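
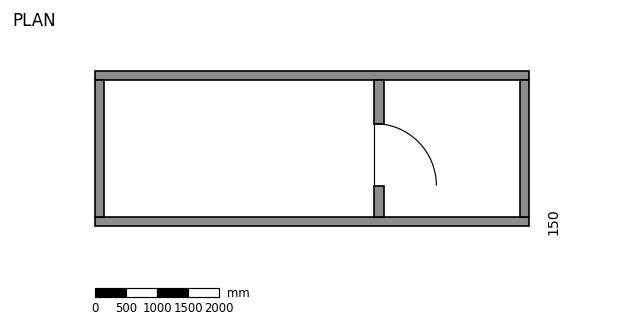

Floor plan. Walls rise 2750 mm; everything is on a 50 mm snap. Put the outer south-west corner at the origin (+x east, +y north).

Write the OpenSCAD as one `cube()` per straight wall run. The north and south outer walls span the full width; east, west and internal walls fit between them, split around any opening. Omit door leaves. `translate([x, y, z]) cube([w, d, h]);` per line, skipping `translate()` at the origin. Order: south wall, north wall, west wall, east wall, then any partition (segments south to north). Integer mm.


cube([7000, 150, 2750]);
translate([0, 2350, 0]) cube([7000, 150, 2750]);
translate([0, 150, 0]) cube([150, 2200, 2750]);
translate([6850, 150, 0]) cube([150, 2200, 2750]);
translate([4500, 150, 0]) cube([150, 500, 2750]);
translate([4500, 1650, 0]) cube([150, 700, 2750]);


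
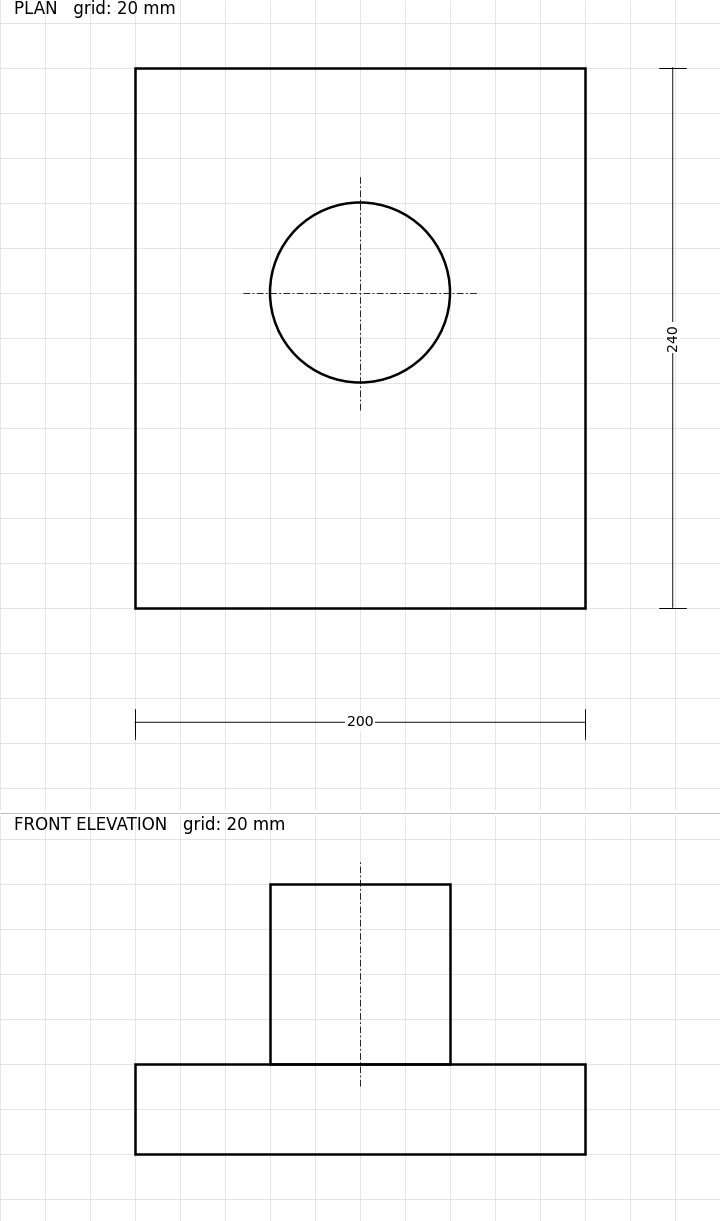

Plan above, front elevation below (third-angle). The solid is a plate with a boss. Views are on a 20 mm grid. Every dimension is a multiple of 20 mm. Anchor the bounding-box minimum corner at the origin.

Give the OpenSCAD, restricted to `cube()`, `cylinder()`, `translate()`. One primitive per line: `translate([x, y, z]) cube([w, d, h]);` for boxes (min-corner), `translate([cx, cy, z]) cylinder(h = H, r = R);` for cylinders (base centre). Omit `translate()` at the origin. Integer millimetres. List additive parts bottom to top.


cube([200, 240, 40]);
translate([100, 140, 40]) cylinder(h = 80, r = 40);


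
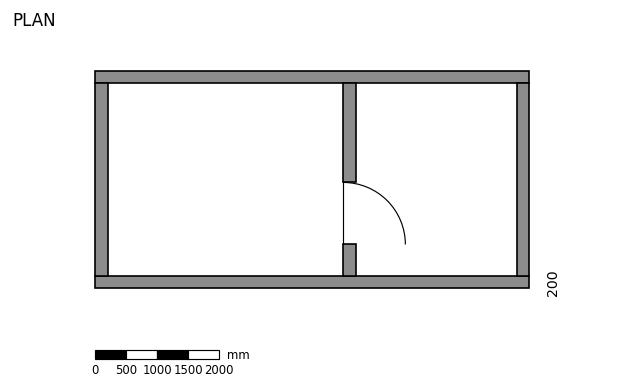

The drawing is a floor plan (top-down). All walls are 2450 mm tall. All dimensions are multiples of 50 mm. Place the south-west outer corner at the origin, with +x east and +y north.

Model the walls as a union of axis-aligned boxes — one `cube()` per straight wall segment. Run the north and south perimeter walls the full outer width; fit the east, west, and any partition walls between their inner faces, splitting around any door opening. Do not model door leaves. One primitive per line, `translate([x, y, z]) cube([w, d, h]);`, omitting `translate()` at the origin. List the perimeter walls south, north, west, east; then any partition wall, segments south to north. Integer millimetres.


cube([7000, 200, 2450]);
translate([0, 3300, 0]) cube([7000, 200, 2450]);
translate([0, 200, 0]) cube([200, 3100, 2450]);
translate([6800, 200, 0]) cube([200, 3100, 2450]);
translate([4000, 200, 0]) cube([200, 500, 2450]);
translate([4000, 1700, 0]) cube([200, 1600, 2450]);


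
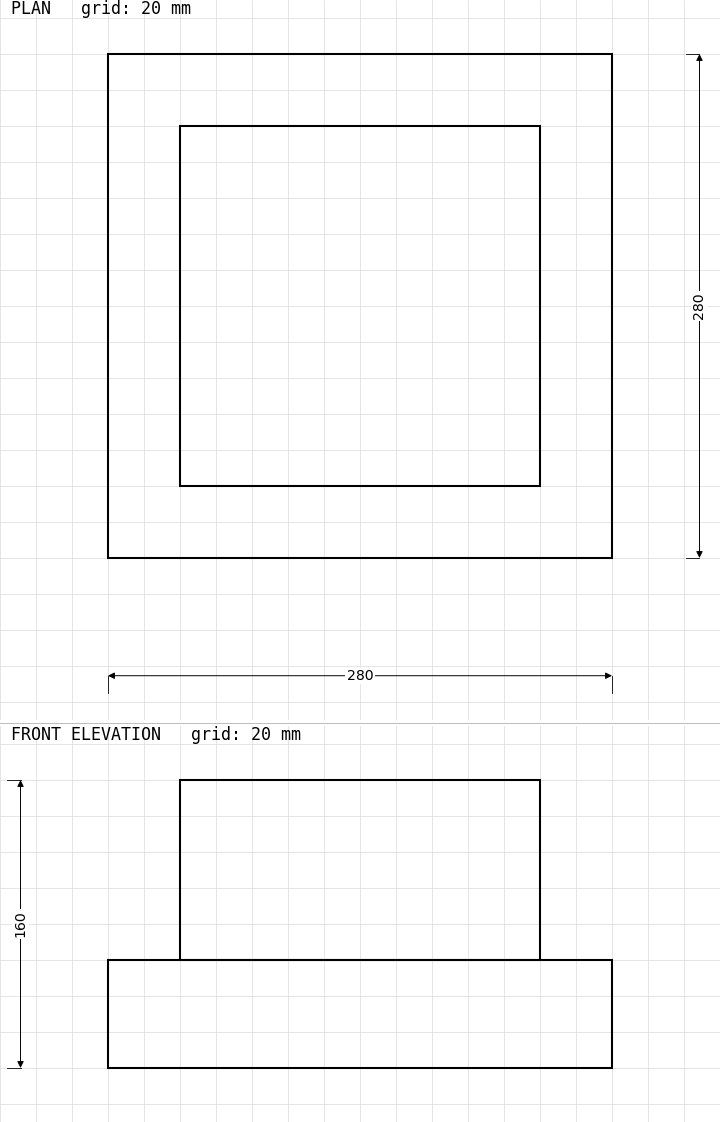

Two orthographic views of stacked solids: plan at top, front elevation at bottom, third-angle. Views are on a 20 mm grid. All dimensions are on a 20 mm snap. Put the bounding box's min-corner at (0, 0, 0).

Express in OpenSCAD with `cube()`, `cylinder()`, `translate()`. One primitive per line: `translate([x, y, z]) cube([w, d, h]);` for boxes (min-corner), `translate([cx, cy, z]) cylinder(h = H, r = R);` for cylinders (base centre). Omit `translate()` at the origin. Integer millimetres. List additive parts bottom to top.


cube([280, 280, 60]);
translate([40, 40, 60]) cube([200, 200, 100]);


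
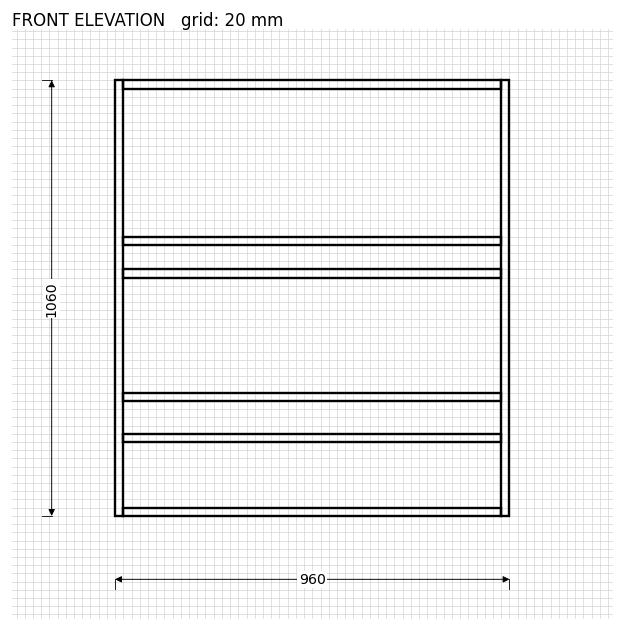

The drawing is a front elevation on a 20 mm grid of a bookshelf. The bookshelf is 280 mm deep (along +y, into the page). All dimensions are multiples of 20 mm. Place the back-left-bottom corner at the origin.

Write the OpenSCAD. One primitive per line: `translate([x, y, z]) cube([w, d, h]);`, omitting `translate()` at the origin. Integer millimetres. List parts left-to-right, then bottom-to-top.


cube([20, 280, 1060]);
translate([20, 0, 0]) cube([920, 280, 20]);
translate([20, 0, 180]) cube([920, 280, 20]);
translate([20, 0, 280]) cube([920, 280, 20]);
translate([20, 0, 580]) cube([920, 280, 20]);
translate([20, 0, 660]) cube([920, 280, 20]);
translate([20, 0, 1040]) cube([920, 280, 20]);
translate([940, 0, 0]) cube([20, 280, 1060]);


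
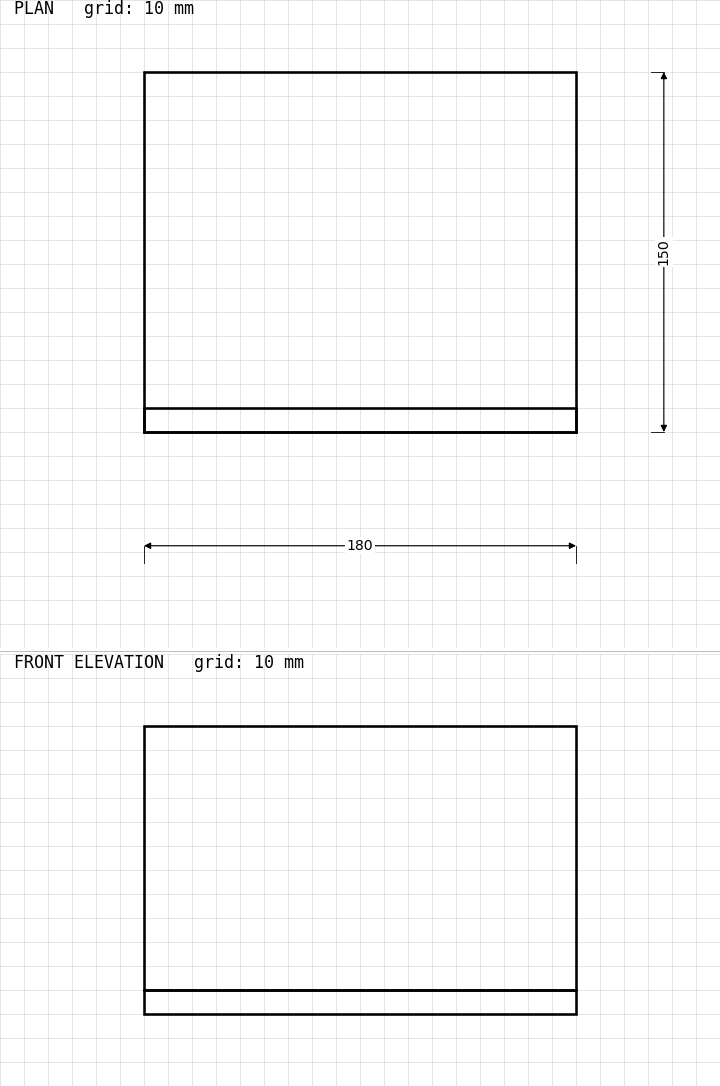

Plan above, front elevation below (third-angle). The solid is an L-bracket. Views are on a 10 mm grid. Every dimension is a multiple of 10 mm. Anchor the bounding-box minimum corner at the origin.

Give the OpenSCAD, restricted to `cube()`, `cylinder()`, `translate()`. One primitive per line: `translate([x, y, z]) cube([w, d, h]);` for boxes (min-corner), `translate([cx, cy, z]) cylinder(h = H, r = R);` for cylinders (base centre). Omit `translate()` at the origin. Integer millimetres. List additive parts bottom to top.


cube([180, 150, 10]);
translate([0, 0, 10]) cube([180, 10, 110]);


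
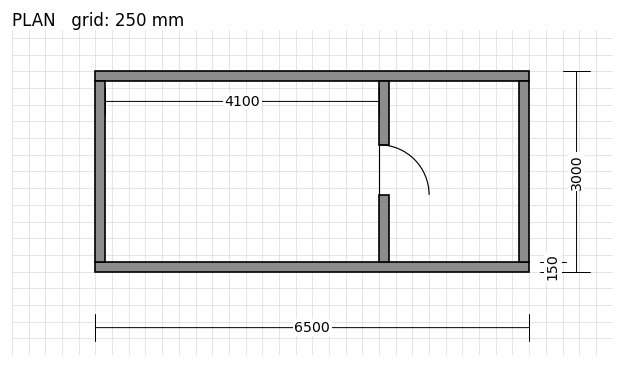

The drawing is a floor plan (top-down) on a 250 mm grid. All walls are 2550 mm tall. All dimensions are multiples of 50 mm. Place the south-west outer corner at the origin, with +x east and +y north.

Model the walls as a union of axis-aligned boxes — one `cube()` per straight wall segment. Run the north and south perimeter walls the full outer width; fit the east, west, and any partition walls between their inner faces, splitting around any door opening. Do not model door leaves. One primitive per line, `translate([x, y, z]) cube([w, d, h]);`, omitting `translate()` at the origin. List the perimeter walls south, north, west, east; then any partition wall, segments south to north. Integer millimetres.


cube([6500, 150, 2550]);
translate([0, 2850, 0]) cube([6500, 150, 2550]);
translate([0, 150, 0]) cube([150, 2700, 2550]);
translate([6350, 150, 0]) cube([150, 2700, 2550]);
translate([4250, 150, 0]) cube([150, 1000, 2550]);
translate([4250, 1900, 0]) cube([150, 950, 2550]);


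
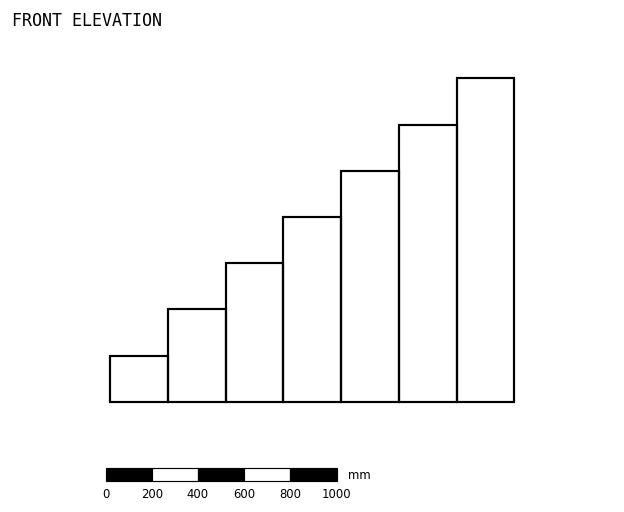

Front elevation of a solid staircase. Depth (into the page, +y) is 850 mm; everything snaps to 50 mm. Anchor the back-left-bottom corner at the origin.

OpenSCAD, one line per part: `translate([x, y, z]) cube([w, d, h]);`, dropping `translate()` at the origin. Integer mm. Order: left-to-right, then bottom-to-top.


cube([250, 850, 200]);
translate([250, 0, 0]) cube([250, 850, 400]);
translate([500, 0, 0]) cube([250, 850, 600]);
translate([750, 0, 0]) cube([250, 850, 800]);
translate([1000, 0, 0]) cube([250, 850, 1000]);
translate([1250, 0, 0]) cube([250, 850, 1200]);
translate([1500, 0, 0]) cube([250, 850, 1400]);


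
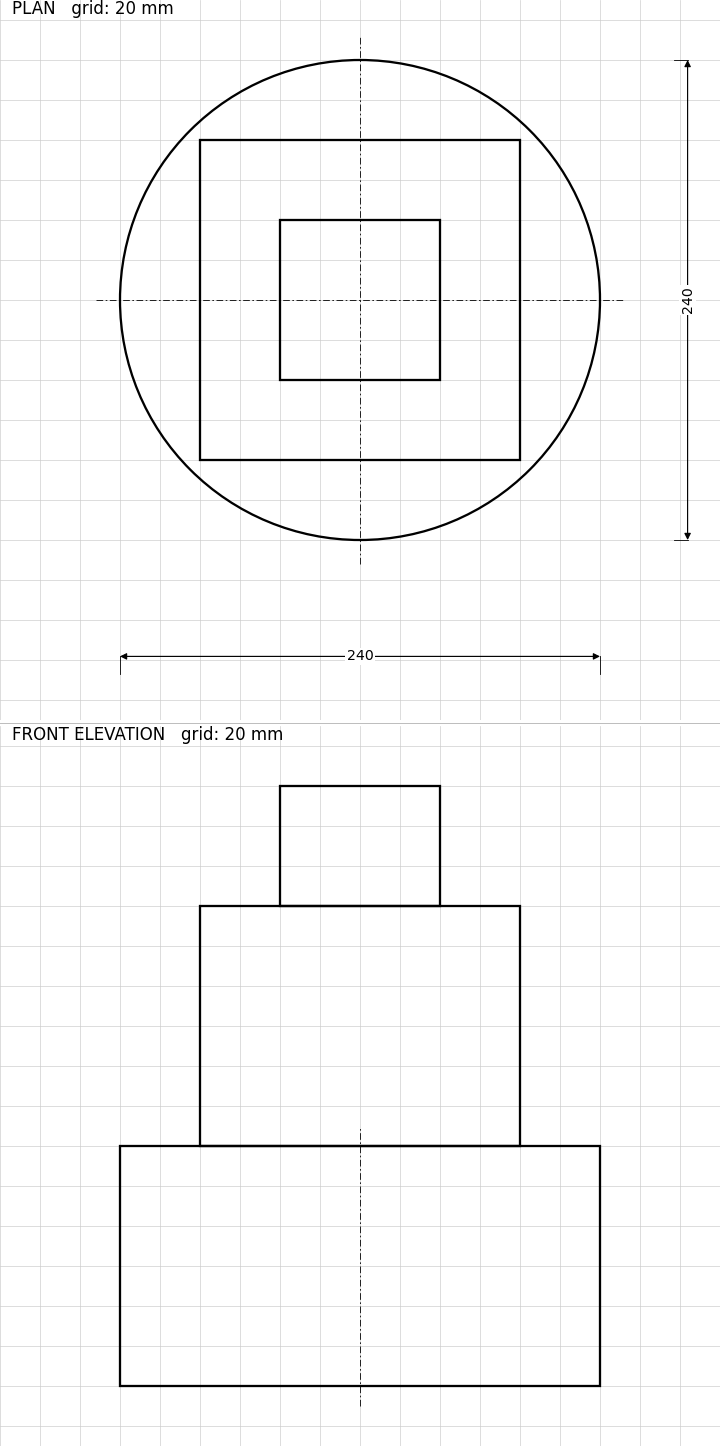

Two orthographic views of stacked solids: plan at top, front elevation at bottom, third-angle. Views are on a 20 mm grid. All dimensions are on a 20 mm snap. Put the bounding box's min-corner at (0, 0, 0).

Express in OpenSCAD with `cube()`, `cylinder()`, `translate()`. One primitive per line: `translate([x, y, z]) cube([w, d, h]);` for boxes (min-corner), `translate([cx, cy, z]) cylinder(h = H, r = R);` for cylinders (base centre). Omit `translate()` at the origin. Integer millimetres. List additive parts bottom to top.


translate([120, 120, 0]) cylinder(h = 120, r = 120);
translate([40, 40, 120]) cube([160, 160, 120]);
translate([80, 80, 240]) cube([80, 80, 60]);


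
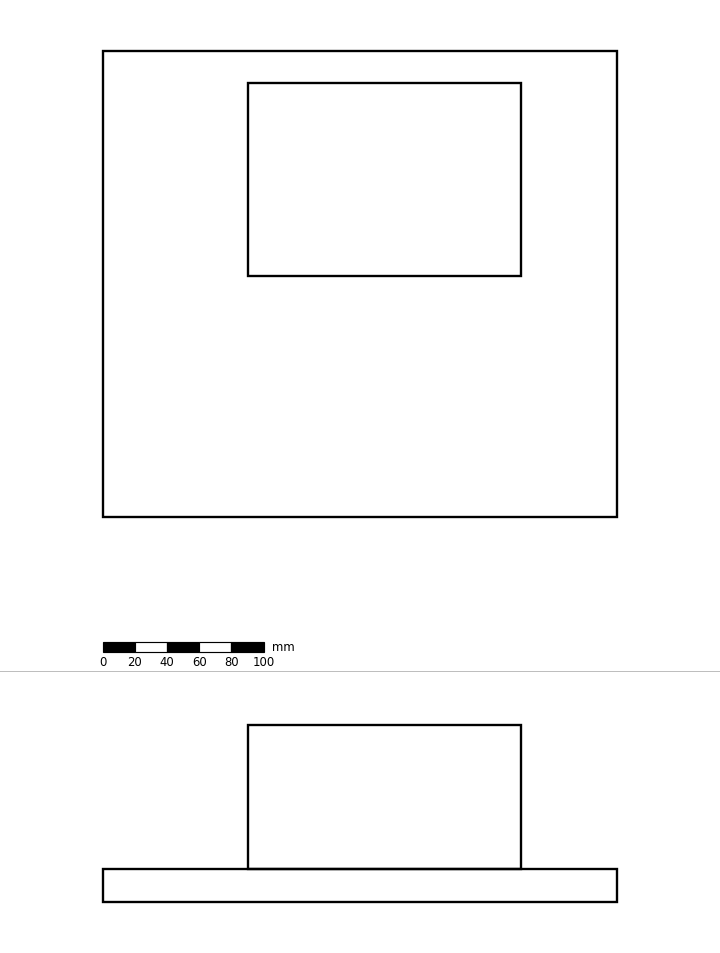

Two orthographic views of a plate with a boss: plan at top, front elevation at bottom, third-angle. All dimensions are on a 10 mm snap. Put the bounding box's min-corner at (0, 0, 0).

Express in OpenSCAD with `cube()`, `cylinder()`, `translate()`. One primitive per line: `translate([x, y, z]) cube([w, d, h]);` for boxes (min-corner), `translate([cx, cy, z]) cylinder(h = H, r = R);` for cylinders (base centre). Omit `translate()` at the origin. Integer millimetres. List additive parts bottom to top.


cube([320, 290, 20]);
translate([90, 150, 20]) cube([170, 120, 90]);


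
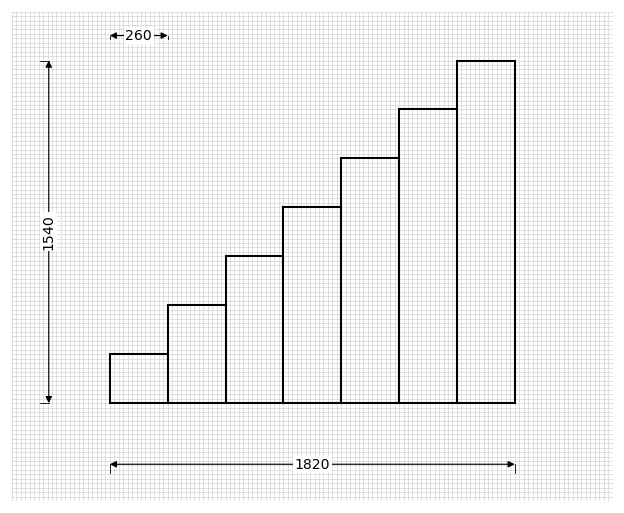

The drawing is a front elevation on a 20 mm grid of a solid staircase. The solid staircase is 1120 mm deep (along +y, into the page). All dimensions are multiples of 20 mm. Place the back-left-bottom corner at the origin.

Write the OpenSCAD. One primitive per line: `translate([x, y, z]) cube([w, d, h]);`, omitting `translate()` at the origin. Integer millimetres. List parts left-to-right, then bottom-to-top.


cube([260, 1120, 220]);
translate([260, 0, 0]) cube([260, 1120, 440]);
translate([520, 0, 0]) cube([260, 1120, 660]);
translate([780, 0, 0]) cube([260, 1120, 880]);
translate([1040, 0, 0]) cube([260, 1120, 1100]);
translate([1300, 0, 0]) cube([260, 1120, 1320]);
translate([1560, 0, 0]) cube([260, 1120, 1540]);


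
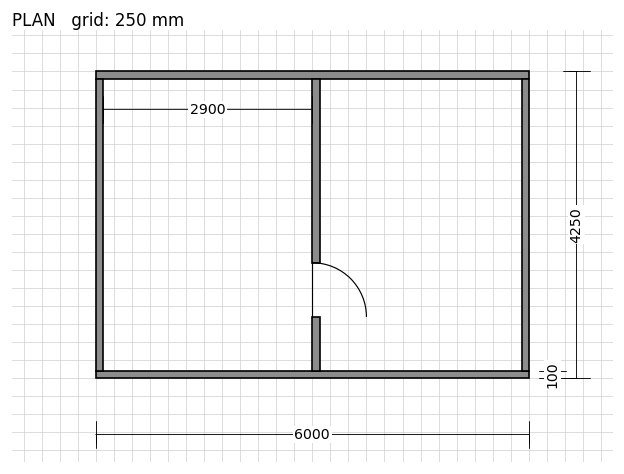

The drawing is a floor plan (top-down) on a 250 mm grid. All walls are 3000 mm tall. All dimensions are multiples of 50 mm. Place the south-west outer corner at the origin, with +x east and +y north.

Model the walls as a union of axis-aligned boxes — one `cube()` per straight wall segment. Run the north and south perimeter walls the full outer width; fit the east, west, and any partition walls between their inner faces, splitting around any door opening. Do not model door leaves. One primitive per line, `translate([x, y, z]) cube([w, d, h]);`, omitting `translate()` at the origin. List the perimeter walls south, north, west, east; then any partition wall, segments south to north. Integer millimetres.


cube([6000, 100, 3000]);
translate([0, 4150, 0]) cube([6000, 100, 3000]);
translate([0, 100, 0]) cube([100, 4050, 3000]);
translate([5900, 100, 0]) cube([100, 4050, 3000]);
translate([3000, 100, 0]) cube([100, 750, 3000]);
translate([3000, 1600, 0]) cube([100, 2550, 3000]);


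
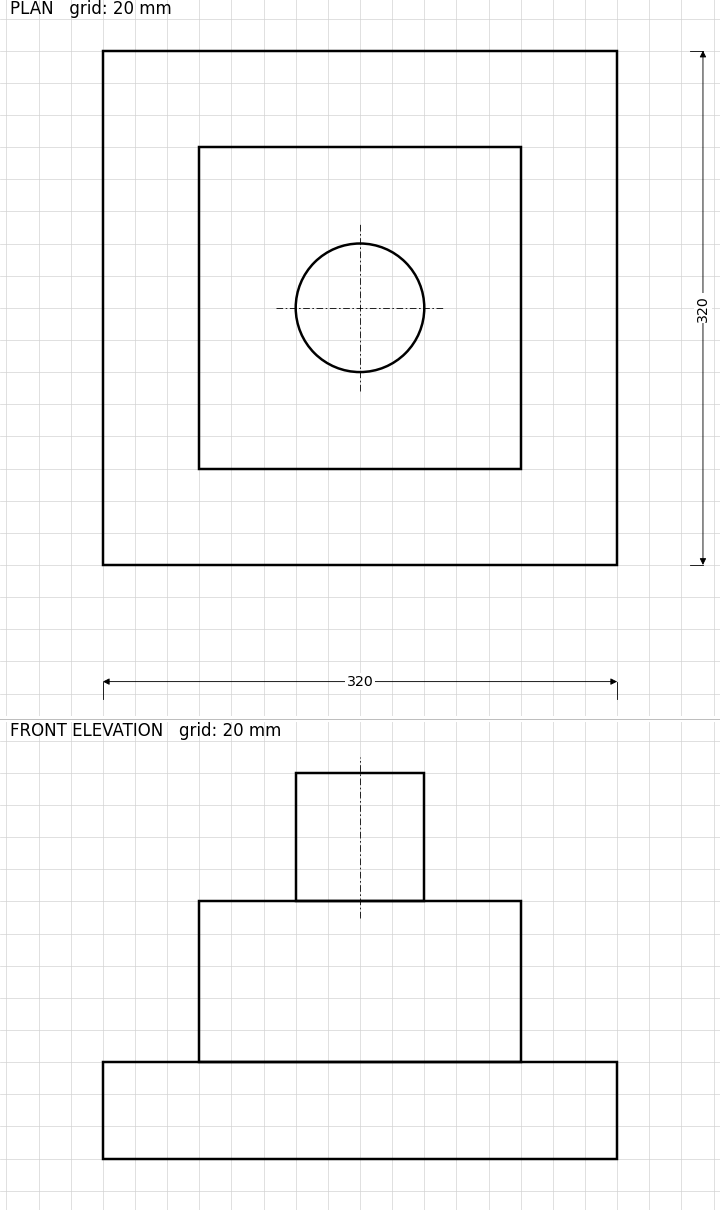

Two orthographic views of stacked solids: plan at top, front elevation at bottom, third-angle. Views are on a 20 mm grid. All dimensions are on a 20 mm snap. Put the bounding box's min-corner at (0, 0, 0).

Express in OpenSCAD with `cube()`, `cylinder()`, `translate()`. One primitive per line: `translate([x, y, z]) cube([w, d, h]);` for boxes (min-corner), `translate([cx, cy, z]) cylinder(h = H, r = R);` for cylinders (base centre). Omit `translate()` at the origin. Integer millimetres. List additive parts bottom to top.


cube([320, 320, 60]);
translate([60, 60, 60]) cube([200, 200, 100]);
translate([160, 160, 160]) cylinder(h = 80, r = 40);


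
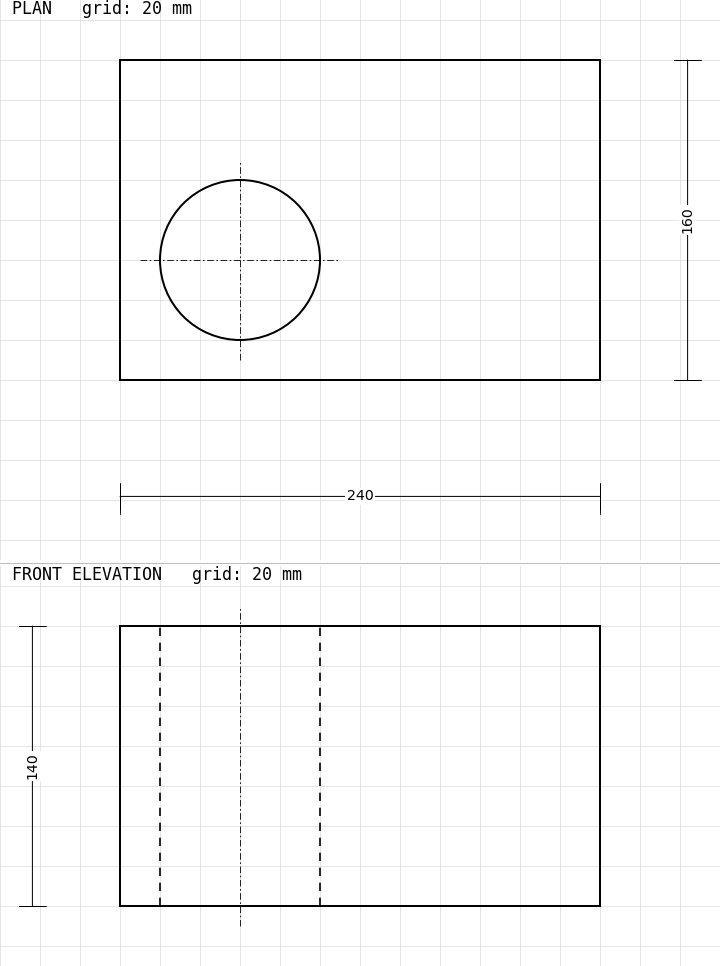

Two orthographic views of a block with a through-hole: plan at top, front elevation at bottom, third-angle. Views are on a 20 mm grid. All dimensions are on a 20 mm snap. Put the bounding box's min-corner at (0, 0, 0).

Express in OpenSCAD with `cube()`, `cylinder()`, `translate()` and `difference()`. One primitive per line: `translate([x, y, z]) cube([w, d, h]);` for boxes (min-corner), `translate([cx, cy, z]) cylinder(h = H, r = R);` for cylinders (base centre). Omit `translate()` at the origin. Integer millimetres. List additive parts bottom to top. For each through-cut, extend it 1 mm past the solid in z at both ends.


difference() {
  cube([240, 160, 140]);
  translate([60, 60, -1]) cylinder(h = 142, r = 40);
}


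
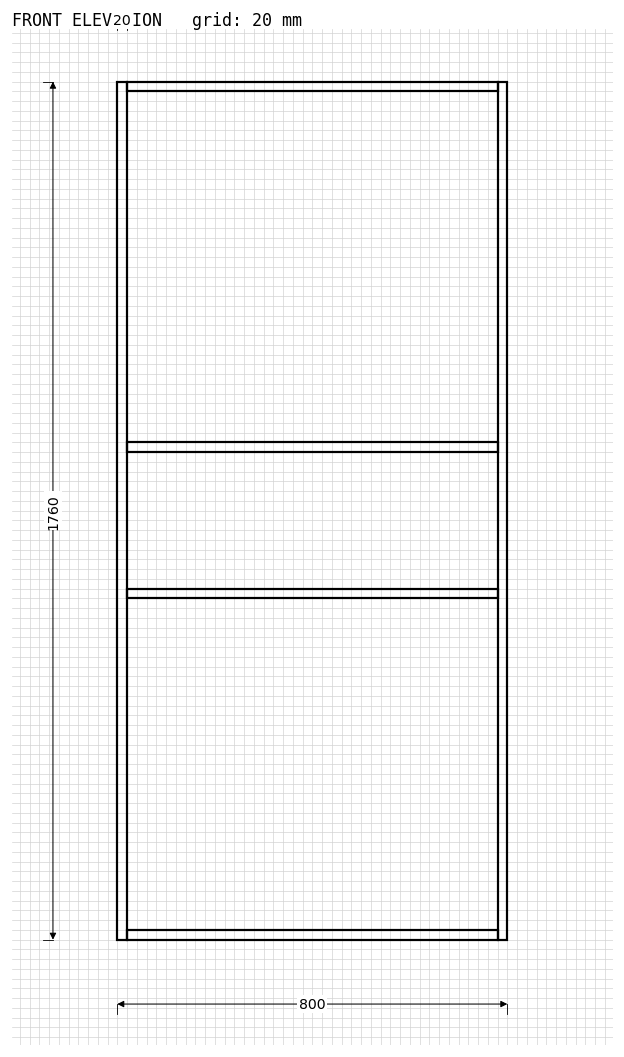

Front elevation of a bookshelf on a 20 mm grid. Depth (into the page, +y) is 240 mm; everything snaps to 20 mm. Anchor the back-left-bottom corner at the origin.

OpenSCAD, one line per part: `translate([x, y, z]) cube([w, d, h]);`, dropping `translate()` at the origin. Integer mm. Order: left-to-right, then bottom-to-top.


cube([20, 240, 1760]);
translate([20, 0, 0]) cube([760, 240, 20]);
translate([20, 0, 700]) cube([760, 240, 20]);
translate([20, 0, 1000]) cube([760, 240, 20]);
translate([20, 0, 1740]) cube([760, 240, 20]);
translate([780, 0, 0]) cube([20, 240, 1760]);


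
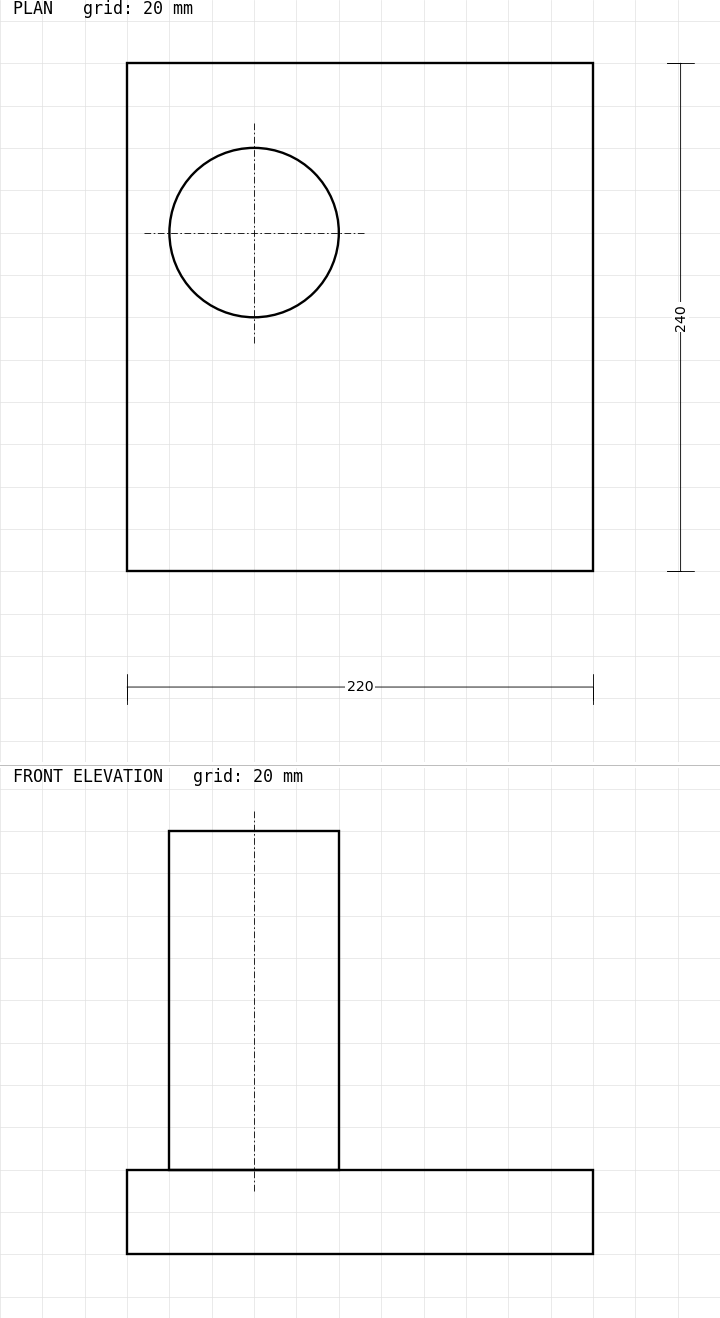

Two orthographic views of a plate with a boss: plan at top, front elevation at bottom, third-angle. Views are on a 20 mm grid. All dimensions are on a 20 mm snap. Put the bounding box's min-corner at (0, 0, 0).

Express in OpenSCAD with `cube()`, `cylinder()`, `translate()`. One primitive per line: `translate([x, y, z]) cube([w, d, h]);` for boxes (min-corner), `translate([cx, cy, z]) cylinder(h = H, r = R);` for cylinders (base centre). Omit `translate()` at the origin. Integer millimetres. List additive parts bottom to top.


cube([220, 240, 40]);
translate([60, 160, 40]) cylinder(h = 160, r = 40);


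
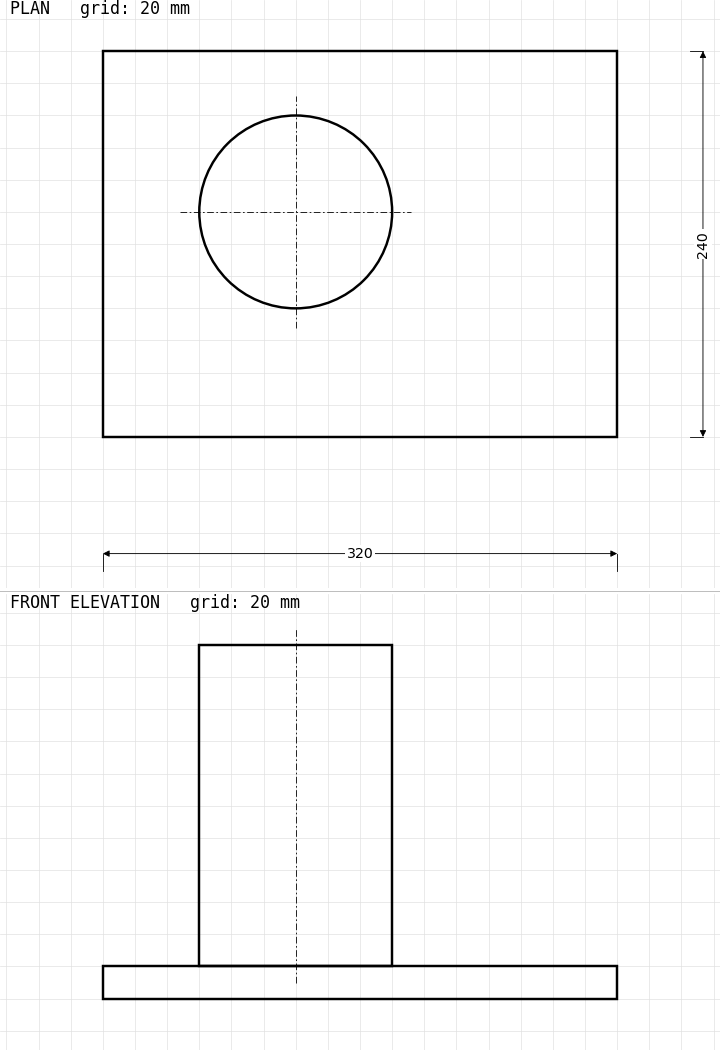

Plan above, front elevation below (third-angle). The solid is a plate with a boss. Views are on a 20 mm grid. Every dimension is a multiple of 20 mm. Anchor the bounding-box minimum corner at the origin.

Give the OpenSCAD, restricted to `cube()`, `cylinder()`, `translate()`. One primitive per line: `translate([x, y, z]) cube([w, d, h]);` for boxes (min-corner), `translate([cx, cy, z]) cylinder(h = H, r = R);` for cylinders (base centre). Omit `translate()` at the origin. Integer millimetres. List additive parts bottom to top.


cube([320, 240, 20]);
translate([120, 140, 20]) cylinder(h = 200, r = 60);


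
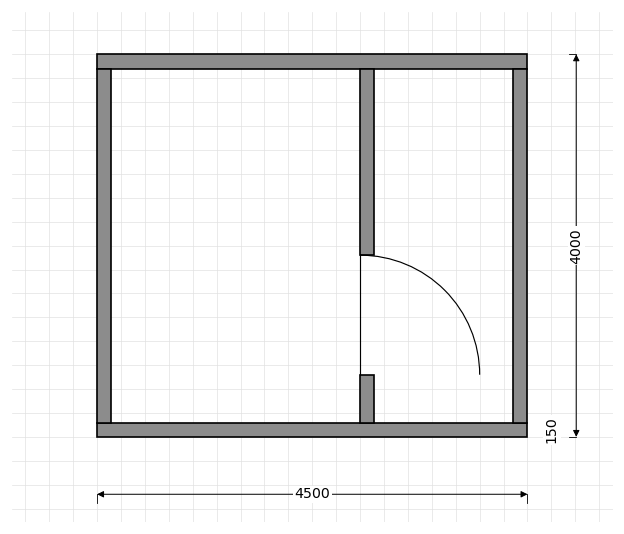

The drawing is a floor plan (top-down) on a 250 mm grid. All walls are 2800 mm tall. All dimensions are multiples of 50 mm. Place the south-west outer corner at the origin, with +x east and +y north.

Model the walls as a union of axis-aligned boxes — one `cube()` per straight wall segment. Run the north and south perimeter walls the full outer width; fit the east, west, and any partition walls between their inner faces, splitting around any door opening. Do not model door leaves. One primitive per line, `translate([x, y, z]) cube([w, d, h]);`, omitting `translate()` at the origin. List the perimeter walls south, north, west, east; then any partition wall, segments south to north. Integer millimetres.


cube([4500, 150, 2800]);
translate([0, 3850, 0]) cube([4500, 150, 2800]);
translate([0, 150, 0]) cube([150, 3700, 2800]);
translate([4350, 150, 0]) cube([150, 3700, 2800]);
translate([2750, 150, 0]) cube([150, 500, 2800]);
translate([2750, 1900, 0]) cube([150, 1950, 2800]);


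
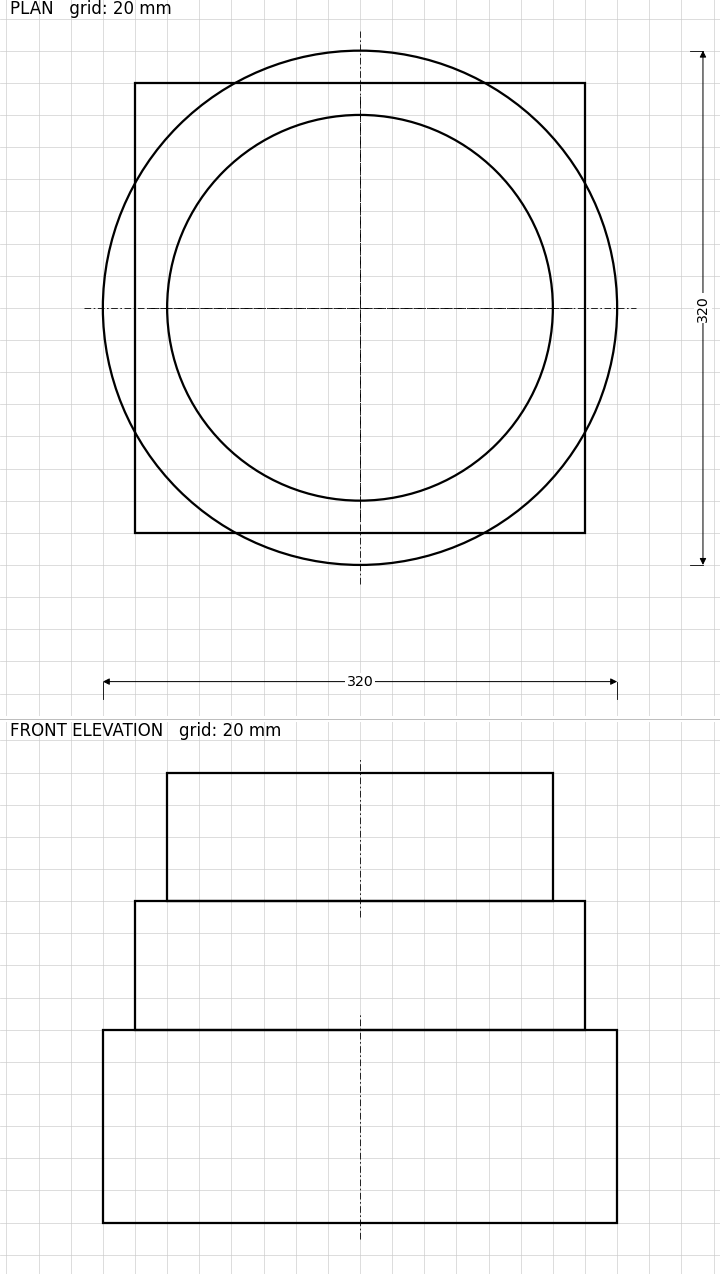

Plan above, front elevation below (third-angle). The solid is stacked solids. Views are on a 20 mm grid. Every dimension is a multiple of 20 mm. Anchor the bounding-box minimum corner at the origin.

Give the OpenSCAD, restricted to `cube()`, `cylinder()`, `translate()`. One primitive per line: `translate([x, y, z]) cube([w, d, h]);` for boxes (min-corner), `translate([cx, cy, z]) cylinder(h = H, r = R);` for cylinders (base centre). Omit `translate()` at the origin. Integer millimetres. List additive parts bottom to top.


translate([160, 160, 0]) cylinder(h = 120, r = 160);
translate([20, 20, 120]) cube([280, 280, 80]);
translate([160, 160, 200]) cylinder(h = 80, r = 120);


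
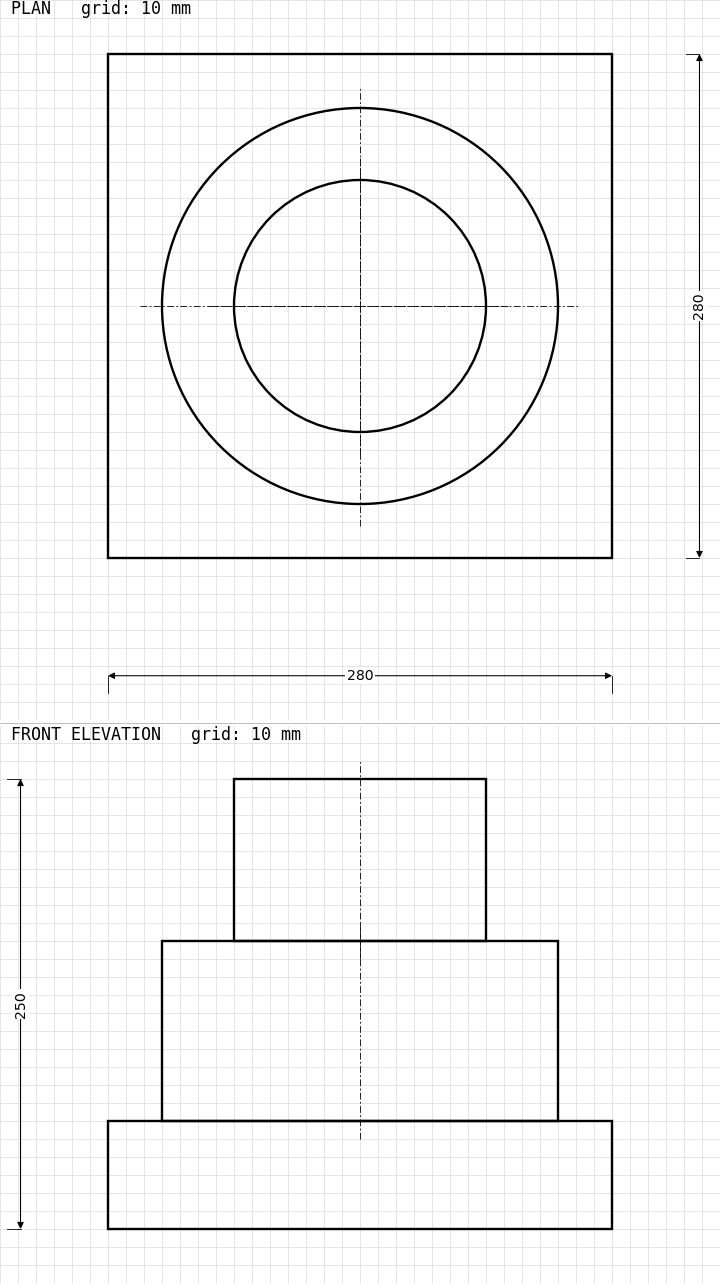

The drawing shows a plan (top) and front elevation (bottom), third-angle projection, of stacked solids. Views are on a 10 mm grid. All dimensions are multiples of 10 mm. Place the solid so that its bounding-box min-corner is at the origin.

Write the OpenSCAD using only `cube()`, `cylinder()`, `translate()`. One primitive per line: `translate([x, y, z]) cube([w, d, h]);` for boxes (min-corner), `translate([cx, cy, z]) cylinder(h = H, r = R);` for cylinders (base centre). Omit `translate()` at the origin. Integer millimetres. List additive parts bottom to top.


cube([280, 280, 60]);
translate([140, 140, 60]) cylinder(h = 100, r = 110);
translate([140, 140, 160]) cylinder(h = 90, r = 70);


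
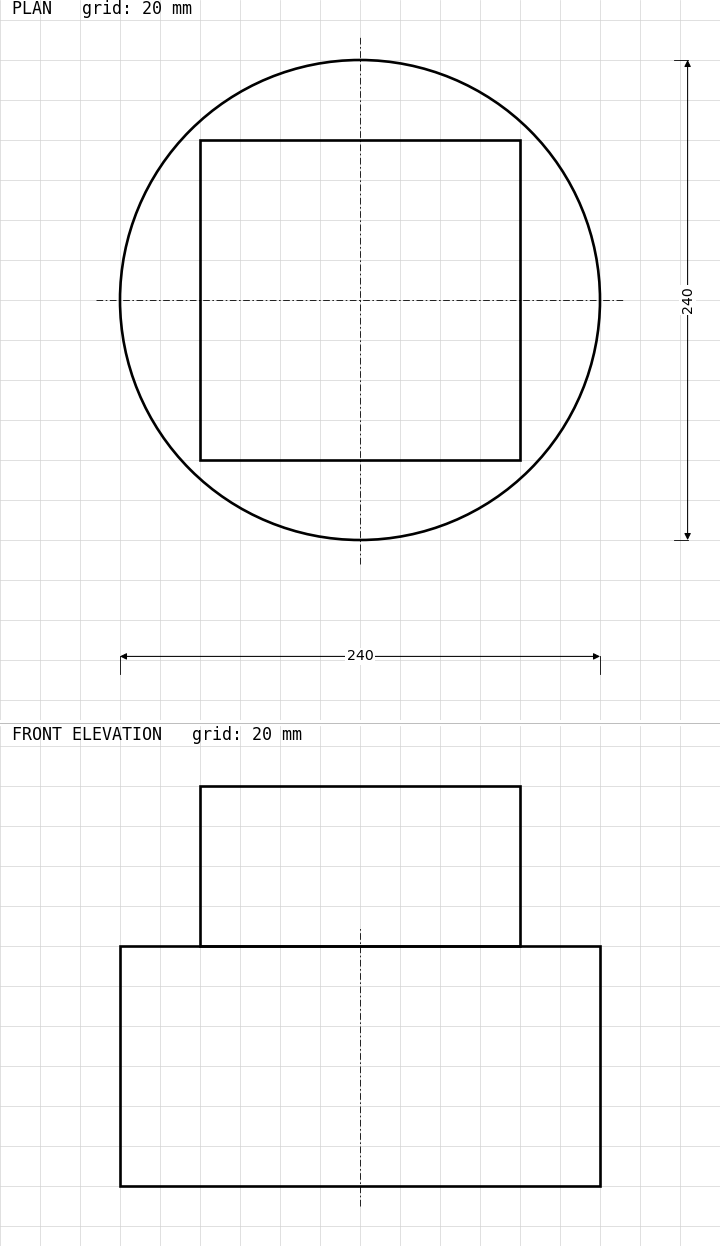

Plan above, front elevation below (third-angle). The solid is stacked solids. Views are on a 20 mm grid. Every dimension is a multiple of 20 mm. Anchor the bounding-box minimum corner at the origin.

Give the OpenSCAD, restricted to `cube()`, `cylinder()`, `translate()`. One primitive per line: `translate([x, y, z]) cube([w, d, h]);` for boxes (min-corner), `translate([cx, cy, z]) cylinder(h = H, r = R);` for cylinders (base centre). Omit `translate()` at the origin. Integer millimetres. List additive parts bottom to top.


translate([120, 120, 0]) cylinder(h = 120, r = 120);
translate([40, 40, 120]) cube([160, 160, 80]);


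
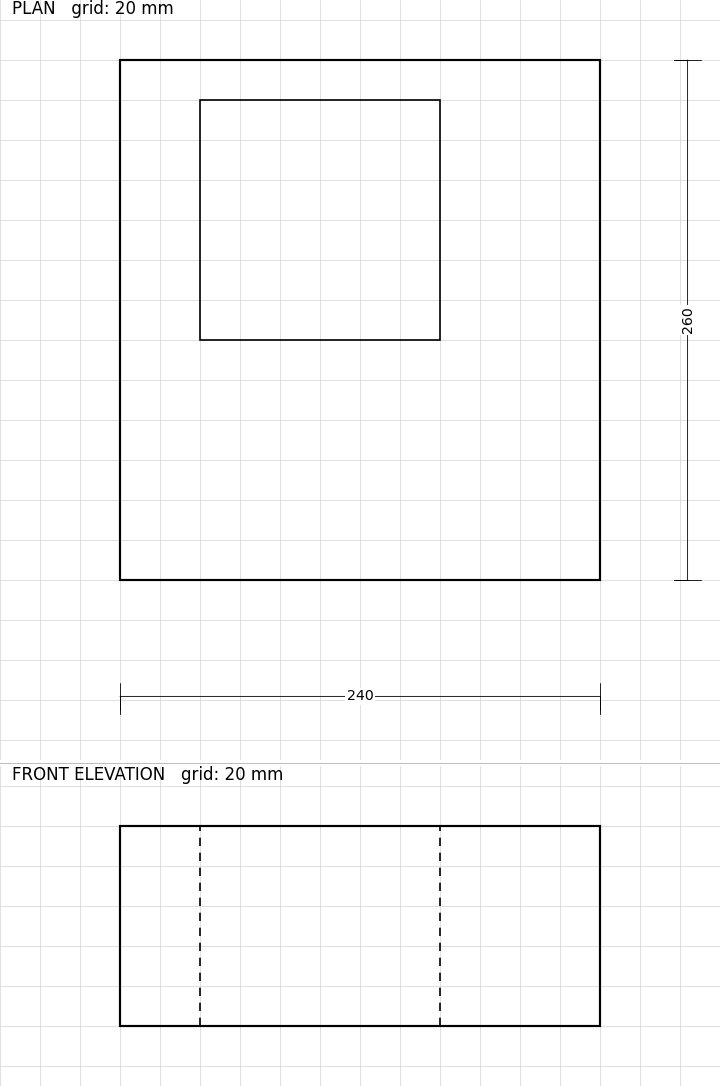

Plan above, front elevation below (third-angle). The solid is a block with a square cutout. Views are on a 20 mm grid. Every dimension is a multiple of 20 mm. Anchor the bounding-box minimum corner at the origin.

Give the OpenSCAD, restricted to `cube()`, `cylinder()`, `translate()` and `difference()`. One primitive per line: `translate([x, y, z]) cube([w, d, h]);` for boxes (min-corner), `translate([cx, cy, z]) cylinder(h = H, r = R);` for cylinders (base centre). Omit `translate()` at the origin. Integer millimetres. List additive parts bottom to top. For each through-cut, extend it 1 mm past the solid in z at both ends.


difference() {
  cube([240, 260, 100]);
  translate([40, 120, -1]) cube([120, 120, 102]);
}


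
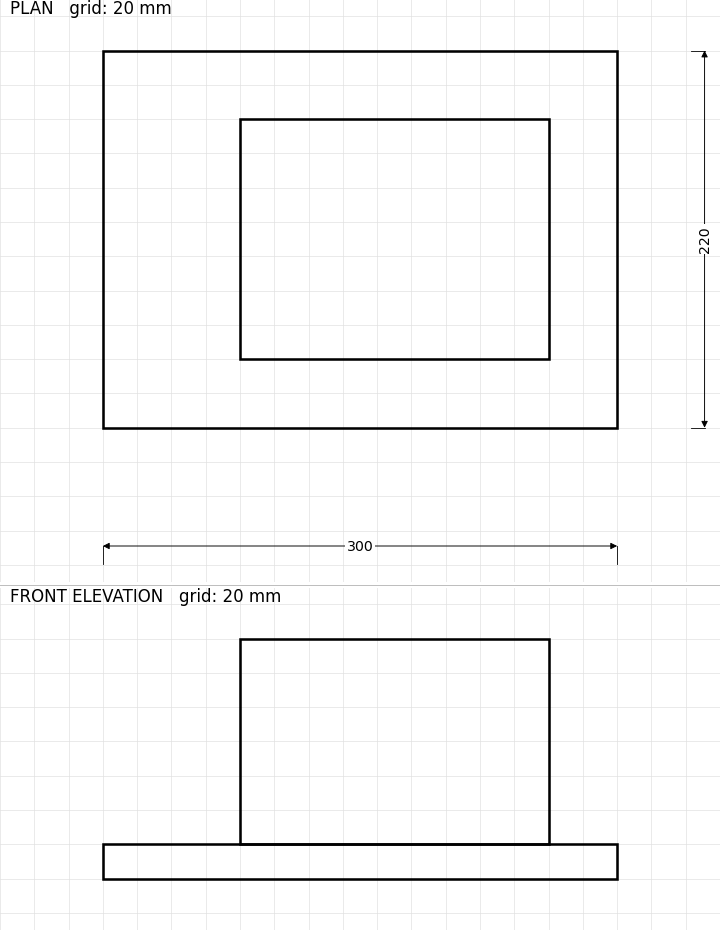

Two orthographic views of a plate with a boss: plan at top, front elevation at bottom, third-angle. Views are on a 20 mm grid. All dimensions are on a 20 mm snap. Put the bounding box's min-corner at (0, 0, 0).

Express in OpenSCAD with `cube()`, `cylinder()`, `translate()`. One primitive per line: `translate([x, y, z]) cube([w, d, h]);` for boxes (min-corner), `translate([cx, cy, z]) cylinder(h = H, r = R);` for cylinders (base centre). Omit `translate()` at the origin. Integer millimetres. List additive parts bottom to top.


cube([300, 220, 20]);
translate([80, 40, 20]) cube([180, 140, 120]);


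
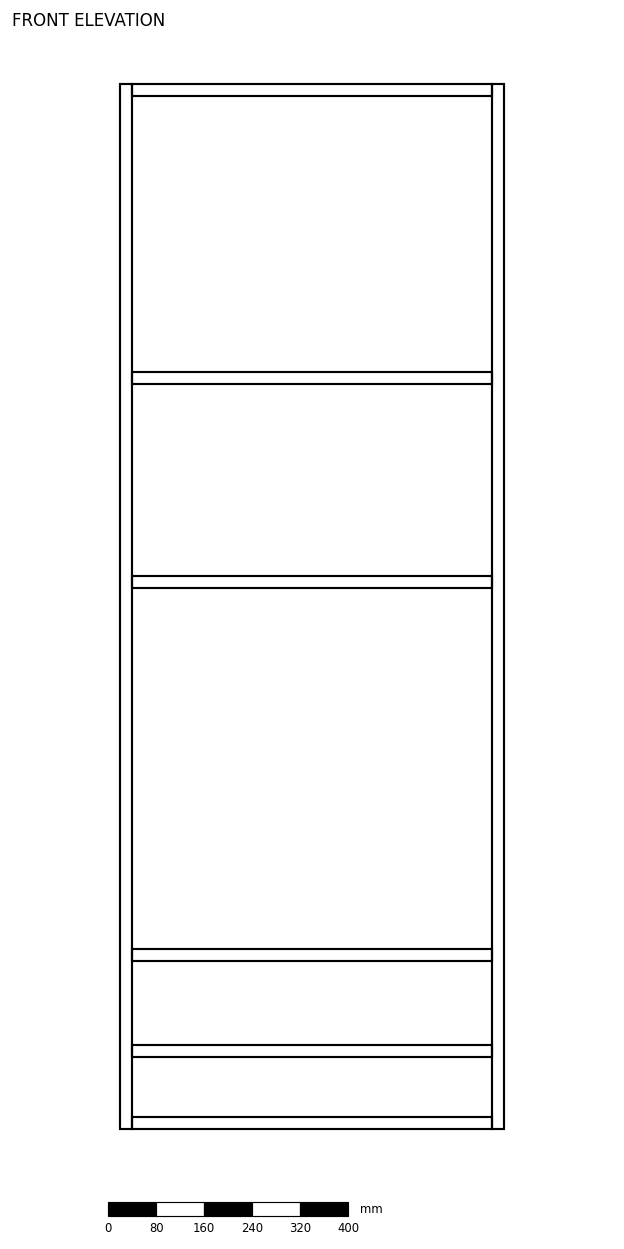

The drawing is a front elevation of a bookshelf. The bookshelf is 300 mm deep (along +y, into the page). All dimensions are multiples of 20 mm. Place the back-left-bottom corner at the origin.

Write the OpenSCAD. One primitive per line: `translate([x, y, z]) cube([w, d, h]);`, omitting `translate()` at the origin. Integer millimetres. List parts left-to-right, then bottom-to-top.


cube([20, 300, 1740]);
translate([20, 0, 0]) cube([600, 300, 20]);
translate([20, 0, 120]) cube([600, 300, 20]);
translate([20, 0, 280]) cube([600, 300, 20]);
translate([20, 0, 900]) cube([600, 300, 20]);
translate([20, 0, 1240]) cube([600, 300, 20]);
translate([20, 0, 1720]) cube([600, 300, 20]);
translate([620, 0, 0]) cube([20, 300, 1740]);


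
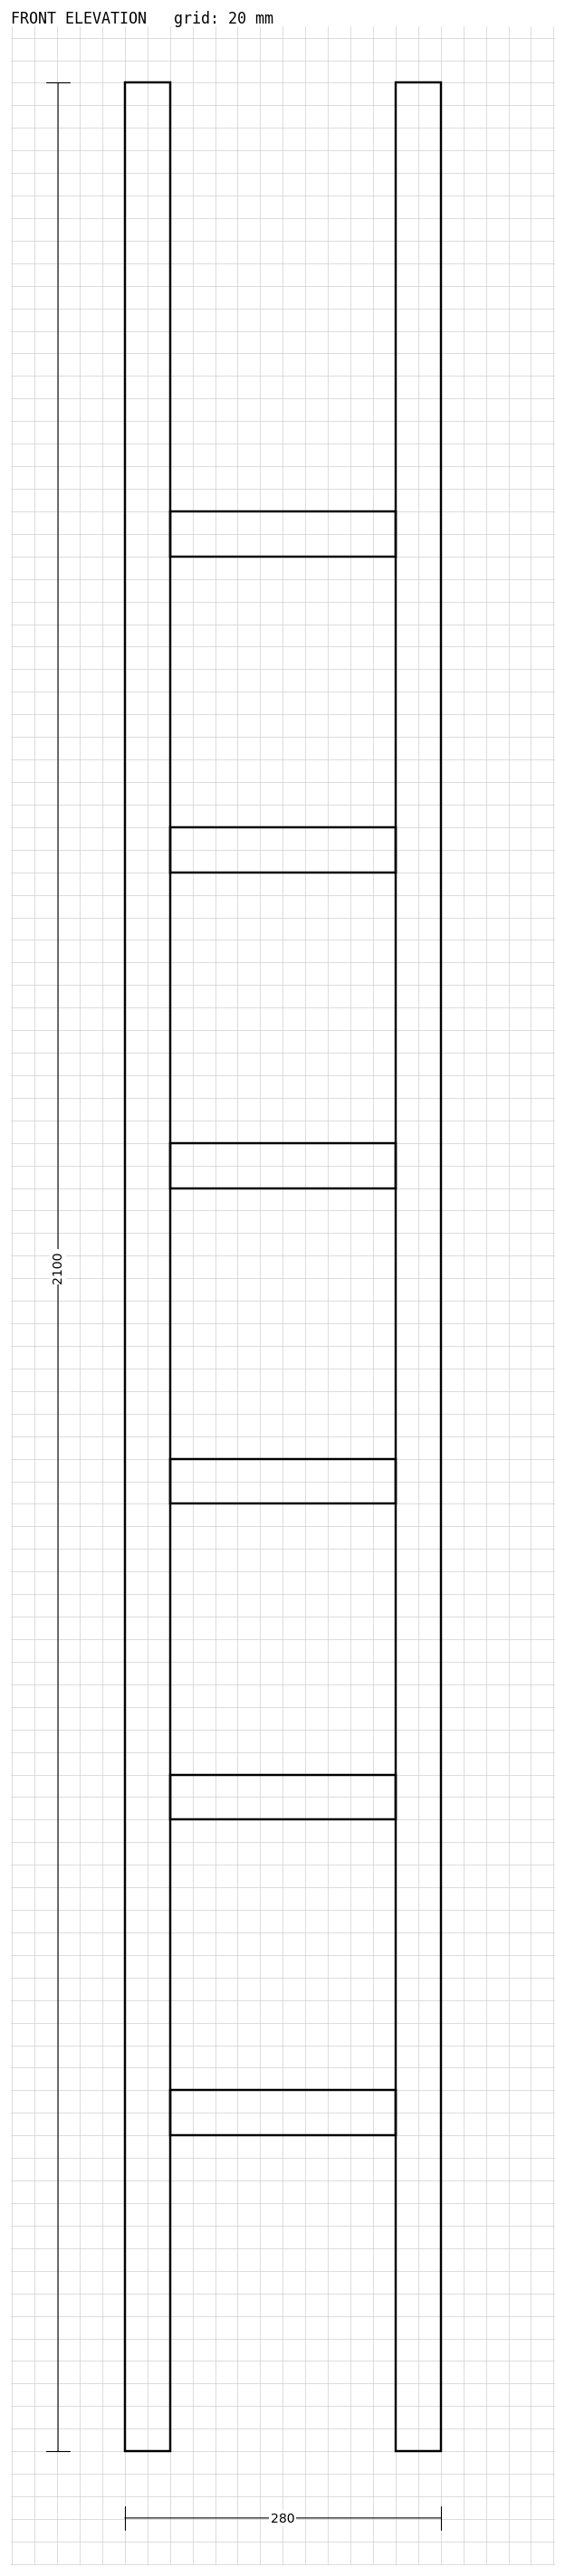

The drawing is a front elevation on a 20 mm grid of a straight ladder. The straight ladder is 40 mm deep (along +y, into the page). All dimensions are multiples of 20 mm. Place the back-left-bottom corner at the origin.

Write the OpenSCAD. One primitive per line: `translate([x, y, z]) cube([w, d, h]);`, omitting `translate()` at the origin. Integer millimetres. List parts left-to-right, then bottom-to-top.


cube([40, 40, 2100]);
translate([40, 0, 280]) cube([200, 40, 40]);
translate([40, 0, 560]) cube([200, 40, 40]);
translate([40, 0, 840]) cube([200, 40, 40]);
translate([40, 0, 1120]) cube([200, 40, 40]);
translate([40, 0, 1400]) cube([200, 40, 40]);
translate([40, 0, 1680]) cube([200, 40, 40]);
translate([240, 0, 0]) cube([40, 40, 2100]);


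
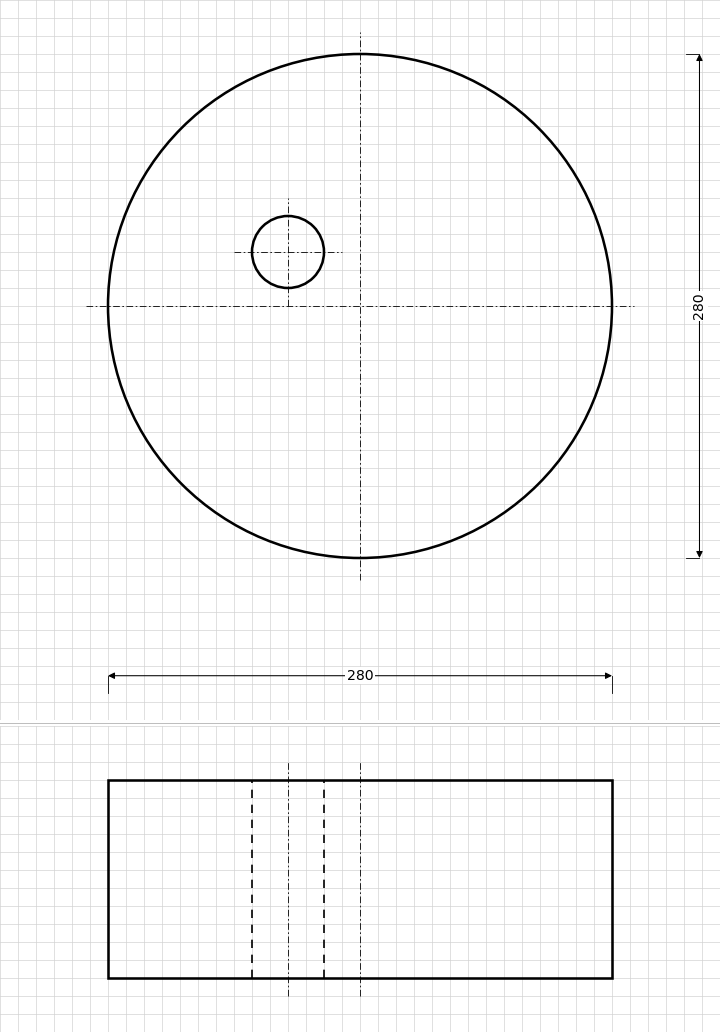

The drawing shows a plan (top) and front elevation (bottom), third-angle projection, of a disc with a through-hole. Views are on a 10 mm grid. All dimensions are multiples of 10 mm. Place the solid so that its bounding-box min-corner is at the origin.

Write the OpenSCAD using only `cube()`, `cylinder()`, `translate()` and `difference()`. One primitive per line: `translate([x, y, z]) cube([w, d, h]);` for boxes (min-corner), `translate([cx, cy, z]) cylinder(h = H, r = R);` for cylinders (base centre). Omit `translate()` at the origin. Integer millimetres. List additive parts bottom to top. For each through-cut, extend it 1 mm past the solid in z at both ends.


difference() {
  translate([140, 140, 0]) cylinder(h = 110, r = 140);
  translate([100, 170, -1]) cylinder(h = 112, r = 20);
}


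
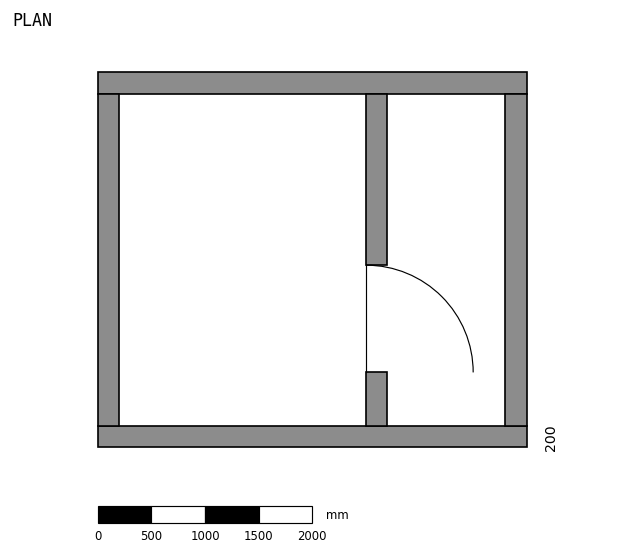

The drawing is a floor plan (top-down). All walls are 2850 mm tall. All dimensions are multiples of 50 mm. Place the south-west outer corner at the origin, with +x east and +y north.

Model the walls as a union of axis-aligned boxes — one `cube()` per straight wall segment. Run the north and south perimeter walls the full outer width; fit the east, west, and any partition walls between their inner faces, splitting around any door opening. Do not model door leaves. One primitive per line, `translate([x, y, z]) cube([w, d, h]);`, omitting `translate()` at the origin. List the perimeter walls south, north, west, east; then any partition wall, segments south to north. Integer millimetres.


cube([4000, 200, 2850]);
translate([0, 3300, 0]) cube([4000, 200, 2850]);
translate([0, 200, 0]) cube([200, 3100, 2850]);
translate([3800, 200, 0]) cube([200, 3100, 2850]);
translate([2500, 200, 0]) cube([200, 500, 2850]);
translate([2500, 1700, 0]) cube([200, 1600, 2850]);


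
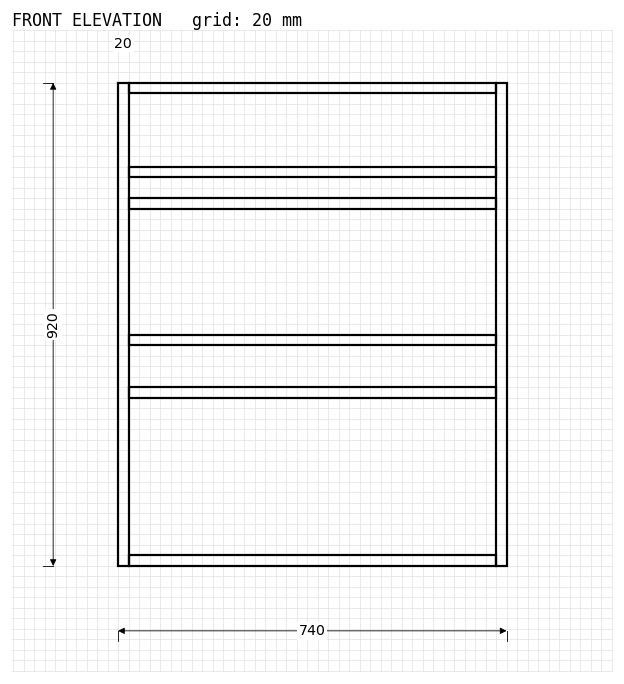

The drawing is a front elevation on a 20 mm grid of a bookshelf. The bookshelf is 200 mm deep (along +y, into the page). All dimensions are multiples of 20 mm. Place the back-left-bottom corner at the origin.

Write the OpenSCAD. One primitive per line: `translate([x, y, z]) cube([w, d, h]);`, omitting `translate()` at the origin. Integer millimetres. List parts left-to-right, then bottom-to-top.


cube([20, 200, 920]);
translate([20, 0, 0]) cube([700, 200, 20]);
translate([20, 0, 320]) cube([700, 200, 20]);
translate([20, 0, 420]) cube([700, 200, 20]);
translate([20, 0, 680]) cube([700, 200, 20]);
translate([20, 0, 740]) cube([700, 200, 20]);
translate([20, 0, 900]) cube([700, 200, 20]);
translate([720, 0, 0]) cube([20, 200, 920]);


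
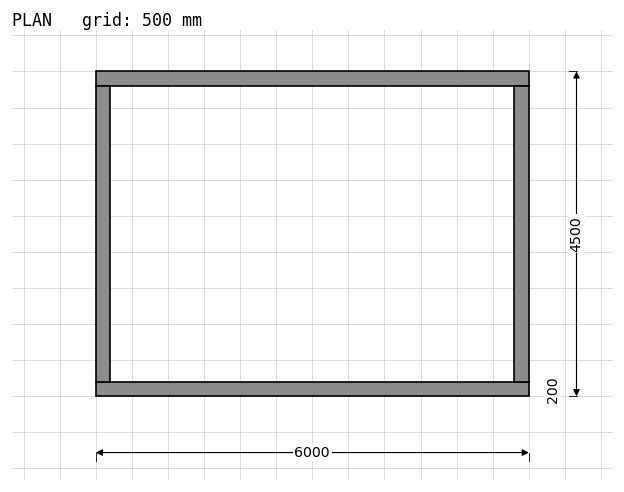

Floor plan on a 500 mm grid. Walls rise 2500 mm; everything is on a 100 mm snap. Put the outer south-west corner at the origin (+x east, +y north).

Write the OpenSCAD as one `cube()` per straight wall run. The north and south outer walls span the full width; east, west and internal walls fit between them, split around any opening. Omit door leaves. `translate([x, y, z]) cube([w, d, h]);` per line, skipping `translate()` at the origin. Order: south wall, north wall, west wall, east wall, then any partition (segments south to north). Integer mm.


cube([6000, 200, 2500]);
translate([0, 4300, 0]) cube([6000, 200, 2500]);
translate([0, 200, 0]) cube([200, 4100, 2500]);
translate([5800, 200, 0]) cube([200, 4100, 2500]);


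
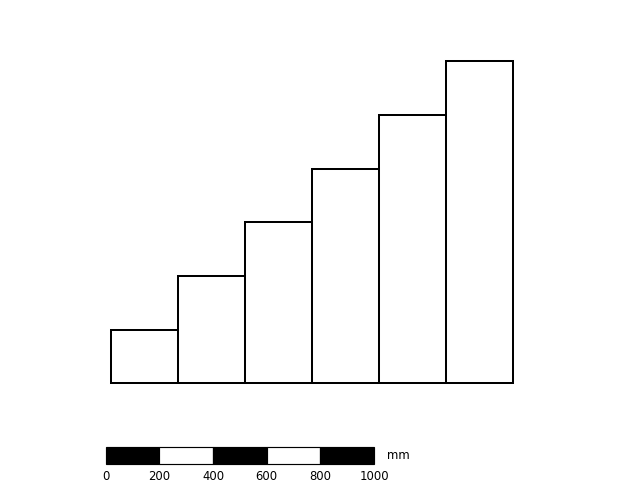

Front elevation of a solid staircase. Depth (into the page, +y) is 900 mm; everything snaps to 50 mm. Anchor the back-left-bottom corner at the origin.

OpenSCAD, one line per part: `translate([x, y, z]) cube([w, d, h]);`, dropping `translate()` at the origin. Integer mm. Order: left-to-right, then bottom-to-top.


cube([250, 900, 200]);
translate([250, 0, 0]) cube([250, 900, 400]);
translate([500, 0, 0]) cube([250, 900, 600]);
translate([750, 0, 0]) cube([250, 900, 800]);
translate([1000, 0, 0]) cube([250, 900, 1000]);
translate([1250, 0, 0]) cube([250, 900, 1200]);


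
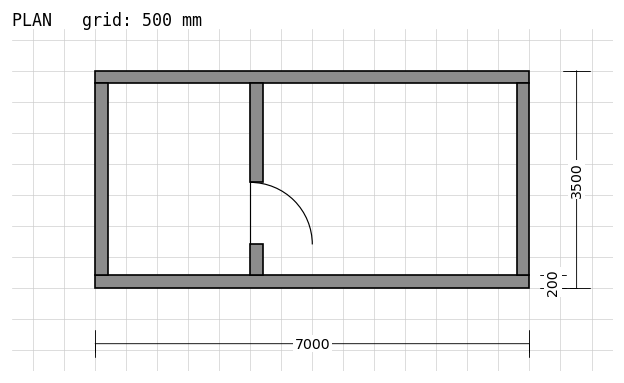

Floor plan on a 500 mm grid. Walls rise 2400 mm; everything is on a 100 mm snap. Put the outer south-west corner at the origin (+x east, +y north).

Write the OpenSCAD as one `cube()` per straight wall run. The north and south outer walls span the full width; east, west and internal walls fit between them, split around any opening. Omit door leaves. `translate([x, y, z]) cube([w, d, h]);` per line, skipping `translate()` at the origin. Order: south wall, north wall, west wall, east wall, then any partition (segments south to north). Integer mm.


cube([7000, 200, 2400]);
translate([0, 3300, 0]) cube([7000, 200, 2400]);
translate([0, 200, 0]) cube([200, 3100, 2400]);
translate([6800, 200, 0]) cube([200, 3100, 2400]);
translate([2500, 200, 0]) cube([200, 500, 2400]);
translate([2500, 1700, 0]) cube([200, 1600, 2400]);


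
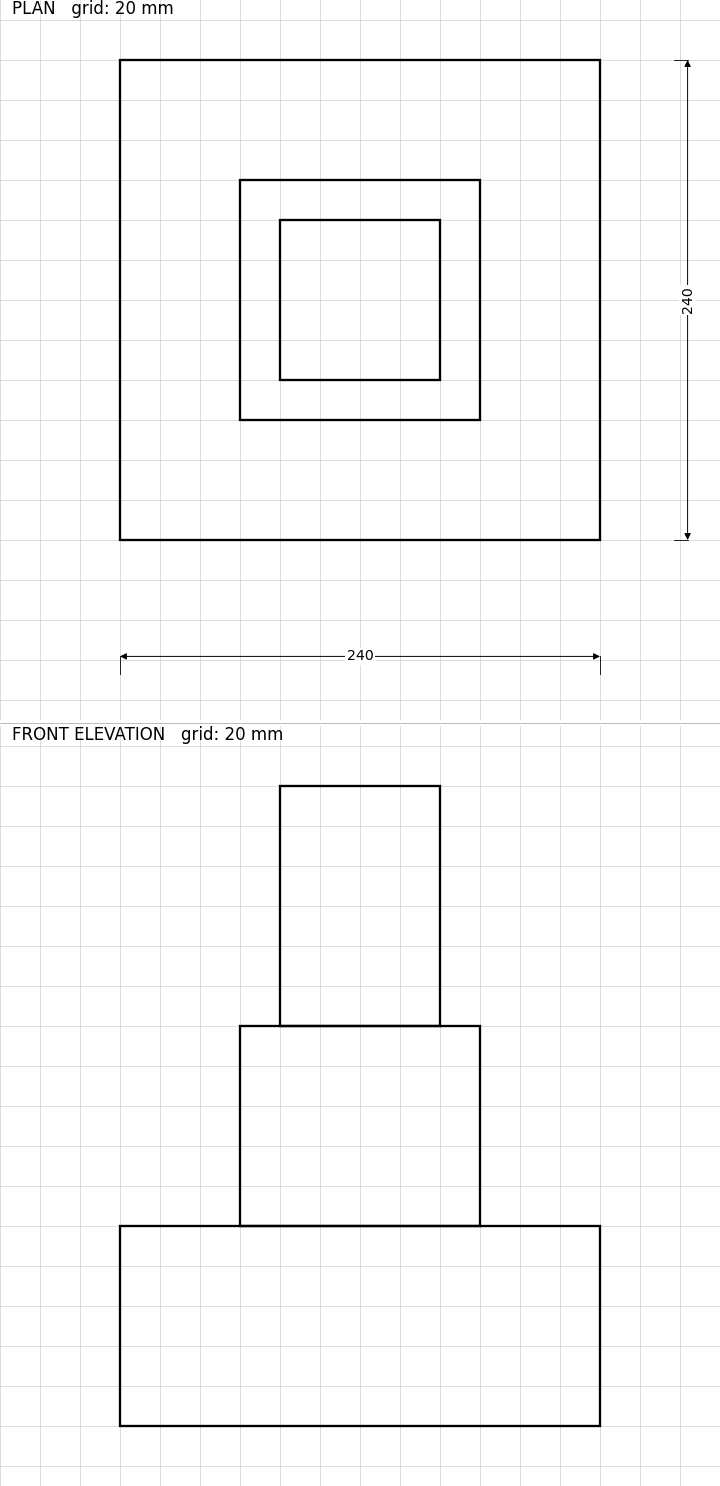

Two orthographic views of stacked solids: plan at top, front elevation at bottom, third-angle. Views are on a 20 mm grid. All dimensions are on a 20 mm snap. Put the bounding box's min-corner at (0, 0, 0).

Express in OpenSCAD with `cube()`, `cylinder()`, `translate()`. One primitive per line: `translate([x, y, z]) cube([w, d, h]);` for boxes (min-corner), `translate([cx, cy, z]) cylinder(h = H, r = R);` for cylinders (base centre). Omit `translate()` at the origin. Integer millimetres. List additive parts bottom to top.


cube([240, 240, 100]);
translate([60, 60, 100]) cube([120, 120, 100]);
translate([80, 80, 200]) cube([80, 80, 120]);


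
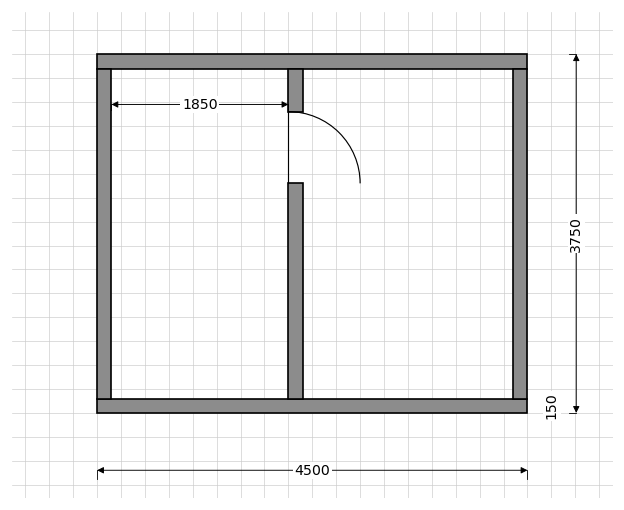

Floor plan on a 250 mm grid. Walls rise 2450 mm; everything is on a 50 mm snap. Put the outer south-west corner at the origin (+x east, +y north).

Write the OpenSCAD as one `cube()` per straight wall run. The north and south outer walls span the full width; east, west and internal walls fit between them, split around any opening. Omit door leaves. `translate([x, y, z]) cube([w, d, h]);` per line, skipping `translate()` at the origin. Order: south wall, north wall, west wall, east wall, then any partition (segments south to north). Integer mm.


cube([4500, 150, 2450]);
translate([0, 3600, 0]) cube([4500, 150, 2450]);
translate([0, 150, 0]) cube([150, 3450, 2450]);
translate([4350, 150, 0]) cube([150, 3450, 2450]);
translate([2000, 150, 0]) cube([150, 2250, 2450]);
translate([2000, 3150, 0]) cube([150, 450, 2450]);


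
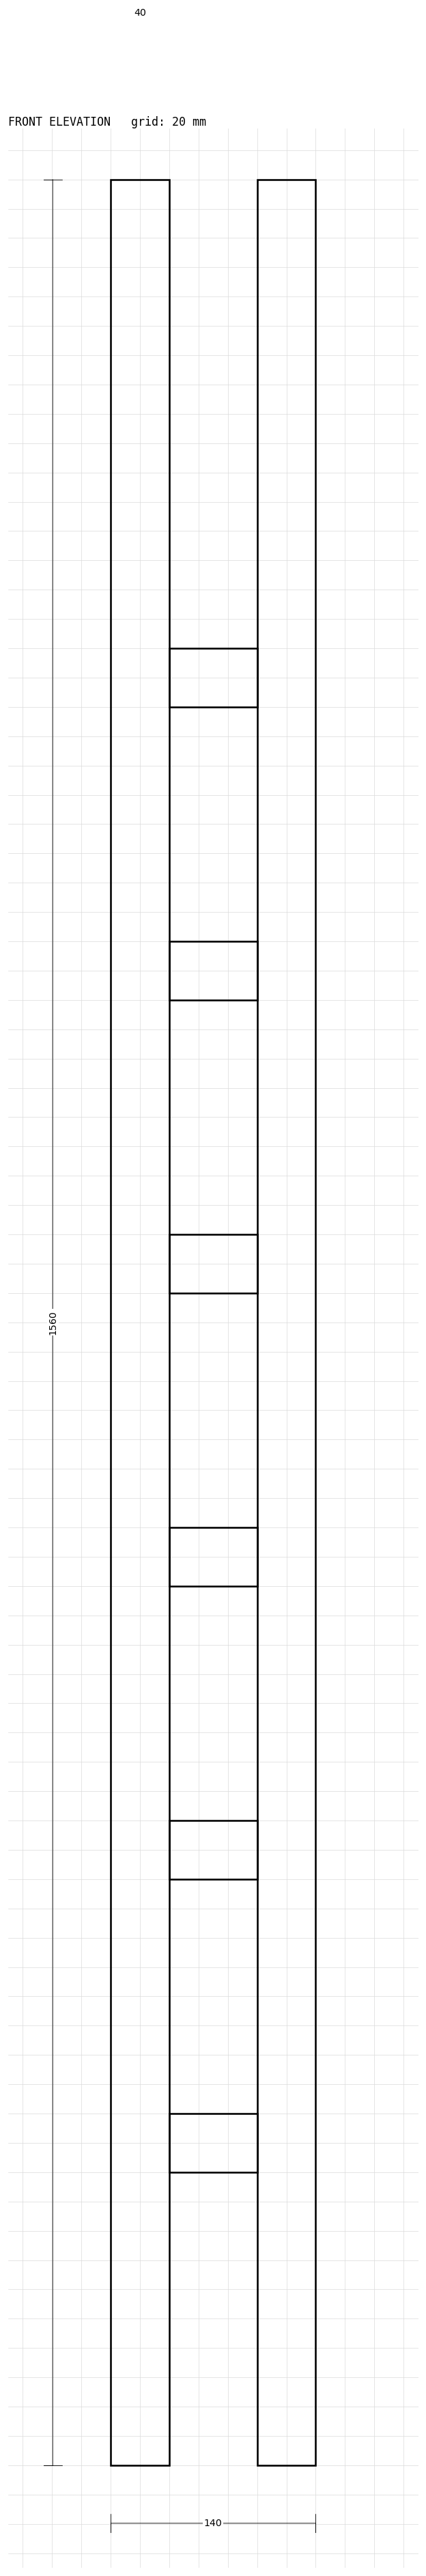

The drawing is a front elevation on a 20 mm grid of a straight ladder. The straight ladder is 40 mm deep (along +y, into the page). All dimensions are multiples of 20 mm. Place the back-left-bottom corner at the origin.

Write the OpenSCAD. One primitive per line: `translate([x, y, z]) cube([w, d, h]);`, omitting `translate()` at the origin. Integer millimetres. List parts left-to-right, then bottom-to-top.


cube([40, 40, 1560]);
translate([40, 0, 200]) cube([60, 40, 40]);
translate([40, 0, 400]) cube([60, 40, 40]);
translate([40, 0, 600]) cube([60, 40, 40]);
translate([40, 0, 800]) cube([60, 40, 40]);
translate([40, 0, 1000]) cube([60, 40, 40]);
translate([40, 0, 1200]) cube([60, 40, 40]);
translate([100, 0, 0]) cube([40, 40, 1560]);
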